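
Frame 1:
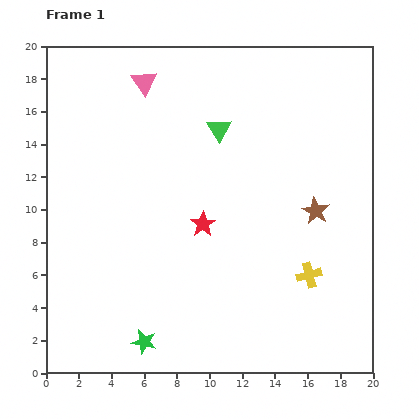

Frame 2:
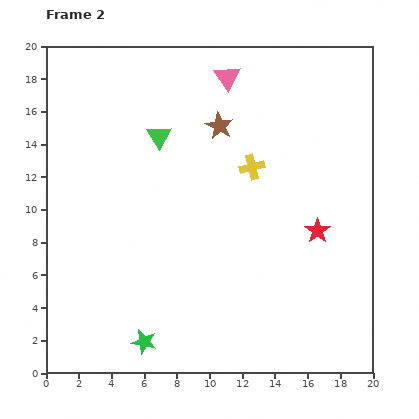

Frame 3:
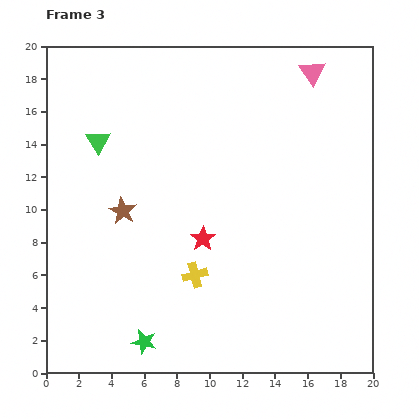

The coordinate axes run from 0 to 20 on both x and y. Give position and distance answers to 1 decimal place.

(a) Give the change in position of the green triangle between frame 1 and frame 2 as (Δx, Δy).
(-3.7, -0.4)

The green triangle was at (10.6, 14.9) in frame 1 and (6.9, 14.5) in frame 2.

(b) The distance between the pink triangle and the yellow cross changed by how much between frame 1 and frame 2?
-9.8

Distance in frame 1: 15.5. Distance in frame 2: 5.7.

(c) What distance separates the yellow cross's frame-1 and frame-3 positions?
7.0

The yellow cross moved from (16.1, 6.0) to (9.1, 6.0), a distance of √(7.0² + 0.0²) ≈ 7.0.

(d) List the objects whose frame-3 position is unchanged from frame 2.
the green star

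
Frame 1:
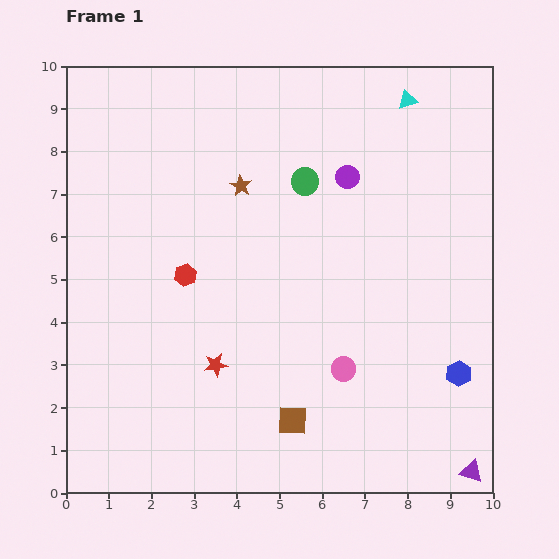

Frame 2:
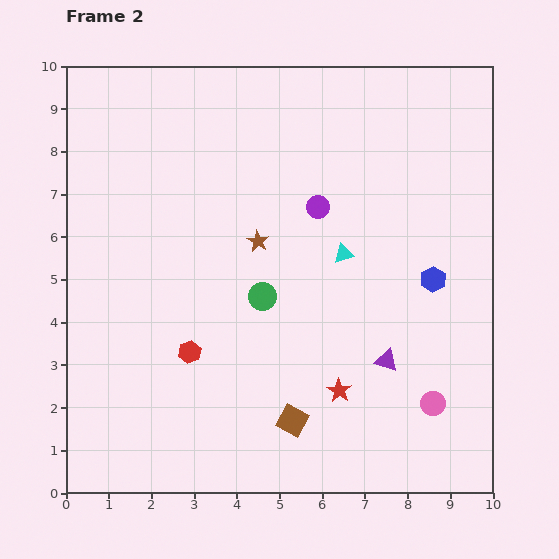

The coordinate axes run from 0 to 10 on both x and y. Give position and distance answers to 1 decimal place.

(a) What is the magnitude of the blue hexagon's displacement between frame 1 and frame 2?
2.3

The blue hexagon moved from (9.2, 2.8) to (8.6, 5.0), a distance of √(0.6² + 2.2²) ≈ 2.3.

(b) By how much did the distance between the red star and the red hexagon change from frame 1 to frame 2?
+1.4

Distance in frame 1: 2.2. Distance in frame 2: 3.6.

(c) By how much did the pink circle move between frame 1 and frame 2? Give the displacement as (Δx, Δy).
(2.1, -0.8)

The pink circle was at (6.5, 2.9) in frame 1 and (8.6, 2.1) in frame 2.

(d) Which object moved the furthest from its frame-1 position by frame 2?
the cyan triangle

(moved 3.9; next 3.3)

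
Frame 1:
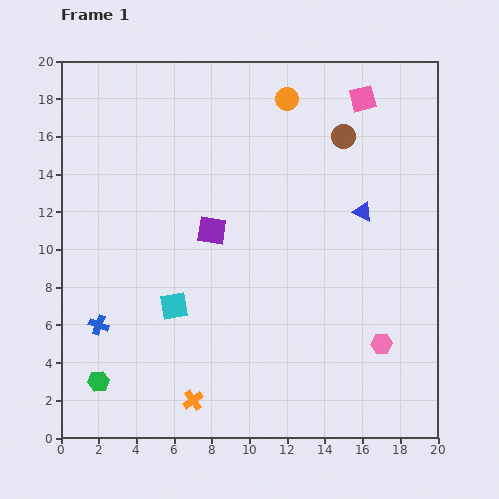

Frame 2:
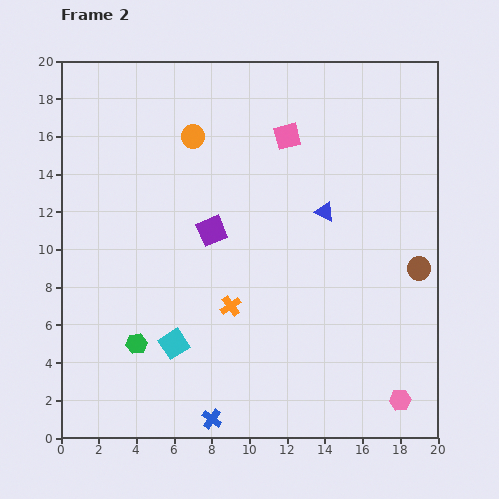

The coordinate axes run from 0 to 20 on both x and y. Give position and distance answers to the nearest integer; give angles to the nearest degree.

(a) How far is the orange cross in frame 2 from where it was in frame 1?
5

The orange cross moved from (7, 2) to (9, 7), a distance of √(2² + 5²) ≈ 5.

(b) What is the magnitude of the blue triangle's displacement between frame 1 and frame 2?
2

The blue triangle moved from (16, 12) to (14, 12), a distance of √(2² + 0²) ≈ 2.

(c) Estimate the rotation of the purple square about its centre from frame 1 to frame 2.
31° counter-clockwise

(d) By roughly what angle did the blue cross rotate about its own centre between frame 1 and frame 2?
16° clockwise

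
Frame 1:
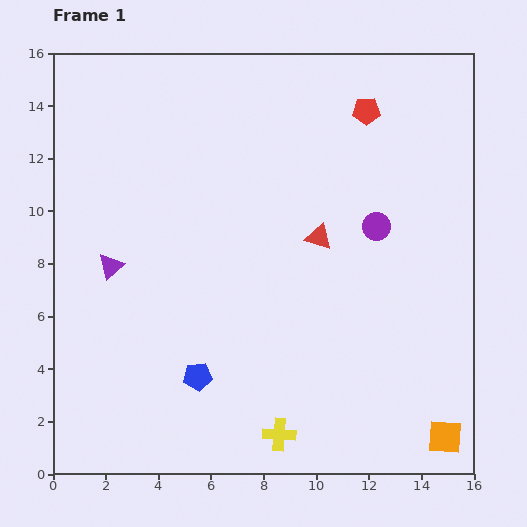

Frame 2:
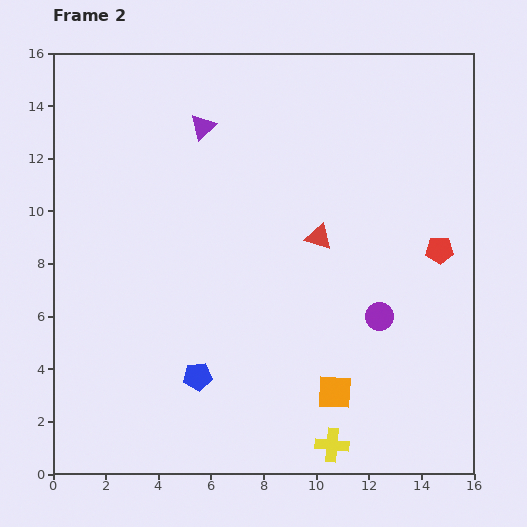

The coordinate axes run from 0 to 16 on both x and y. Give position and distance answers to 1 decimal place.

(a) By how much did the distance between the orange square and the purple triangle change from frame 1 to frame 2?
-3.0

Distance in frame 1: 14.3. Distance in frame 2: 11.3.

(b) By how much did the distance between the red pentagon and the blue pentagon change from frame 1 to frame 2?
-1.6

Distance in frame 1: 12.0. Distance in frame 2: 10.4.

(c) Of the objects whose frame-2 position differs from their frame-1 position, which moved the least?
the yellow cross

(moved 2.0)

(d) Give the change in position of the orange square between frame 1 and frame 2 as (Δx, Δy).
(-4.2, 1.7)

The orange square was at (14.9, 1.4) in frame 1 and (10.7, 3.1) in frame 2.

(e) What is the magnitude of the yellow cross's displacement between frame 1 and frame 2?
2.0

The yellow cross moved from (8.6, 1.5) to (10.6, 1.1), a distance of √(2.0² + 0.4²) ≈ 2.0.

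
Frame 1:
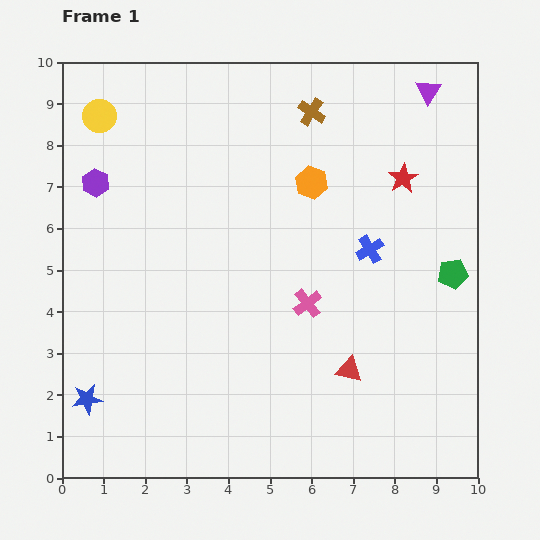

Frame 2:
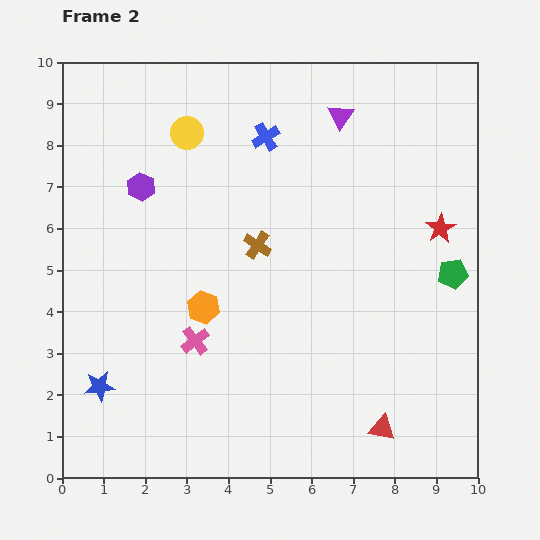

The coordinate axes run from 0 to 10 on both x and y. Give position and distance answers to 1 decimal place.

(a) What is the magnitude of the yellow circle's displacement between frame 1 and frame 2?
2.1

The yellow circle moved from (0.9, 8.7) to (3.0, 8.3), a distance of √(2.1² + 0.4²) ≈ 2.1.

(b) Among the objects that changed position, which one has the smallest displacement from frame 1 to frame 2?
the blue star

(moved 0.4)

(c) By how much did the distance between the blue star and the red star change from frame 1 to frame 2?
-0.3

Distance in frame 1: 9.3. Distance in frame 2: 9.0.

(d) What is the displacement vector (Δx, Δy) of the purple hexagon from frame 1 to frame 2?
(1.1, -0.1)

The purple hexagon was at (0.8, 7.1) in frame 1 and (1.9, 7.0) in frame 2.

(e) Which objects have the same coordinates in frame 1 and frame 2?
the green pentagon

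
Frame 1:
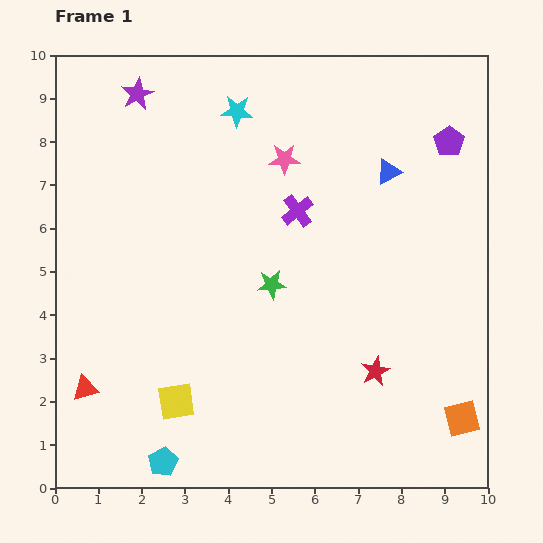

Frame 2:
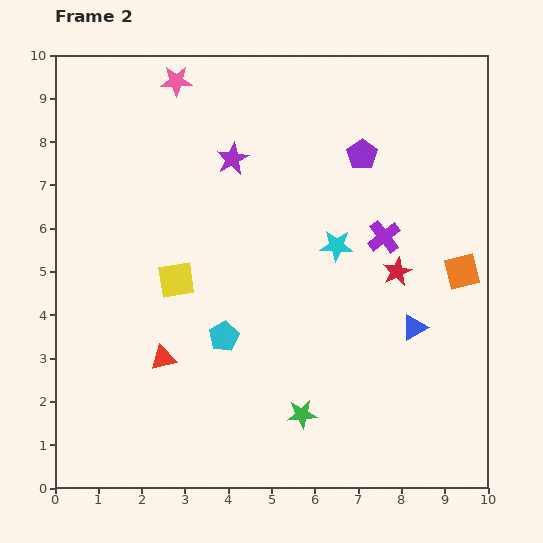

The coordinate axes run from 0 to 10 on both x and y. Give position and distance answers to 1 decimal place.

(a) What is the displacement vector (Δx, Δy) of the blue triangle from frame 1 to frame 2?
(0.6, -3.6)

The blue triangle was at (7.7, 7.3) in frame 1 and (8.3, 3.7) in frame 2.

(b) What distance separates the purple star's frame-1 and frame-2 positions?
2.7

The purple star moved from (1.9, 9.1) to (4.1, 7.6), a distance of √(2.2² + 1.5²) ≈ 2.7.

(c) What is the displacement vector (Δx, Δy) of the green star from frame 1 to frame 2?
(0.7, -3.0)

The green star was at (5.0, 4.7) in frame 1 and (5.7, 1.7) in frame 2.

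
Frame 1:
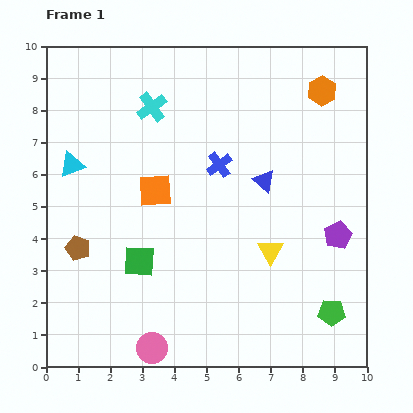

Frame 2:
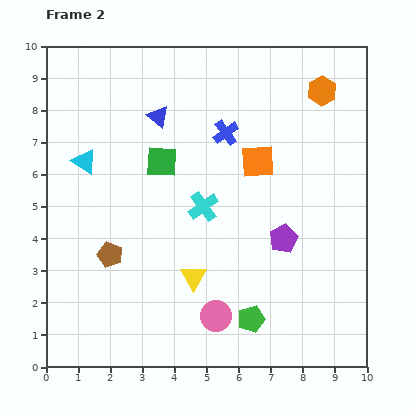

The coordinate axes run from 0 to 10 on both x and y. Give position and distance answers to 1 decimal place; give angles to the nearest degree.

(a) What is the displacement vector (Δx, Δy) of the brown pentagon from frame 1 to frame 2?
(1.0, -0.2)

The brown pentagon was at (1.0, 3.7) in frame 1 and (2.0, 3.5) in frame 2.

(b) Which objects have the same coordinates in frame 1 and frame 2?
the orange hexagon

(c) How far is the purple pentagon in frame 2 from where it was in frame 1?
1.7

The purple pentagon moved from (9.1, 4.1) to (7.4, 4.0), a distance of √(1.7² + 0.1²) ≈ 1.7.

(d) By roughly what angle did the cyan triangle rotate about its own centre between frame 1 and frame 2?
54° clockwise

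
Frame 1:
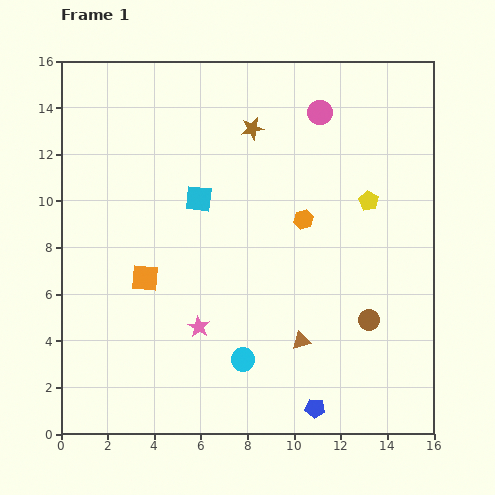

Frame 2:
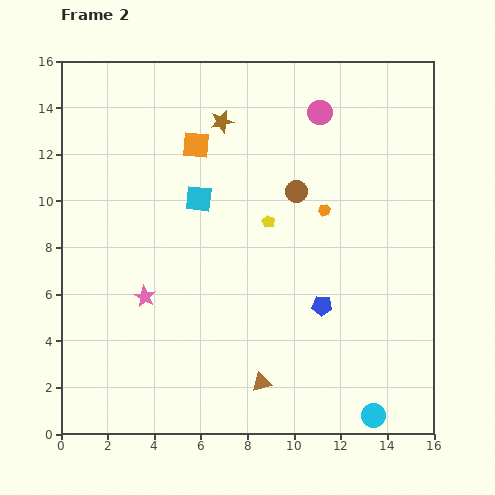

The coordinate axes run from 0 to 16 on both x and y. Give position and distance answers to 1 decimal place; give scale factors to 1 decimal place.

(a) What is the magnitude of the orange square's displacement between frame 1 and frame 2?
6.1

The orange square moved from (3.6, 6.7) to (5.8, 12.4), a distance of √(2.2² + 5.7²) ≈ 6.1.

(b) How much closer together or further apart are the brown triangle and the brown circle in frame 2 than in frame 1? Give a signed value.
+5.3

Distance in frame 1: 3.0. Distance in frame 2: 8.3.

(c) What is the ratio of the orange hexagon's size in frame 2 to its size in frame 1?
0.6×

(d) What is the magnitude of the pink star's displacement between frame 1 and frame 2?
2.6

The pink star moved from (5.9, 4.6) to (3.6, 5.9), a distance of √(2.3² + 1.3²) ≈ 2.6.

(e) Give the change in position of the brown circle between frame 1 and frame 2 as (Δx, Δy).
(-3.1, 5.5)

The brown circle was at (13.2, 4.9) in frame 1 and (10.1, 10.4) in frame 2.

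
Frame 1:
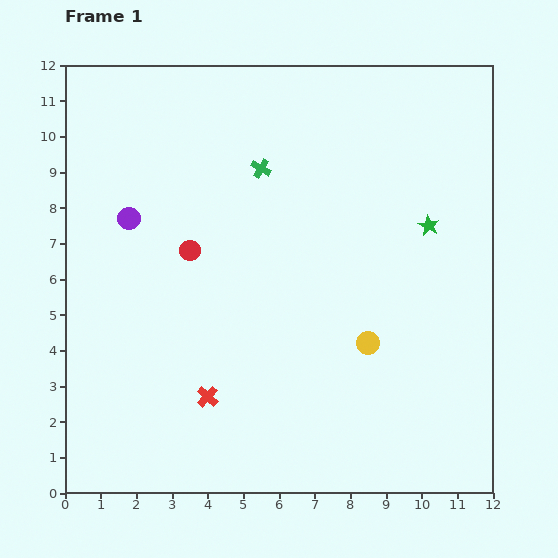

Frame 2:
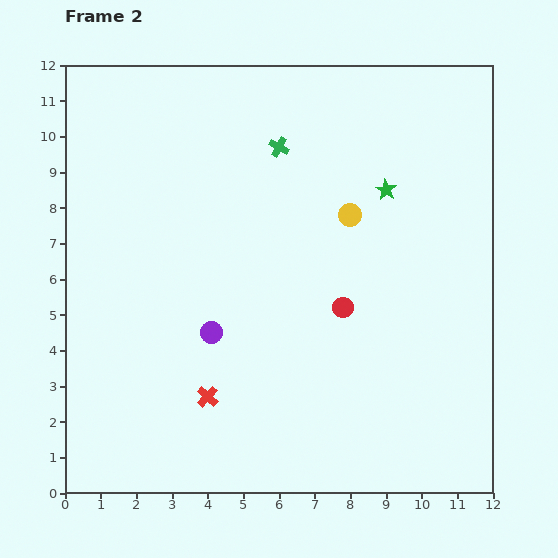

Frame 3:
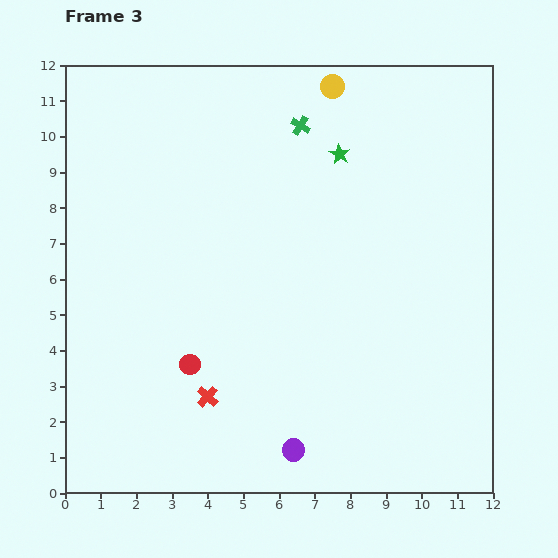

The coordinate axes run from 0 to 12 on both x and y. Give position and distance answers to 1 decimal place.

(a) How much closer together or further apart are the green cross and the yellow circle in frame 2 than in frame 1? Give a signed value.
-2.9

Distance in frame 1: 5.7. Distance in frame 2: 2.8.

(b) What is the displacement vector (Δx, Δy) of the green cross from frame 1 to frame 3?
(1.1, 1.2)

The green cross was at (5.5, 9.1) in frame 1 and (6.6, 10.3) in frame 3.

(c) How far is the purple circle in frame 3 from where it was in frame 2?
4.0

The purple circle moved from (4.1, 4.5) to (6.4, 1.2), a distance of √(2.3² + 3.3²) ≈ 4.0.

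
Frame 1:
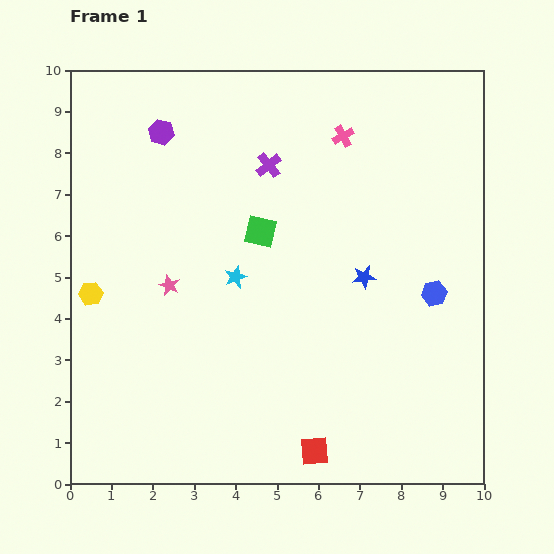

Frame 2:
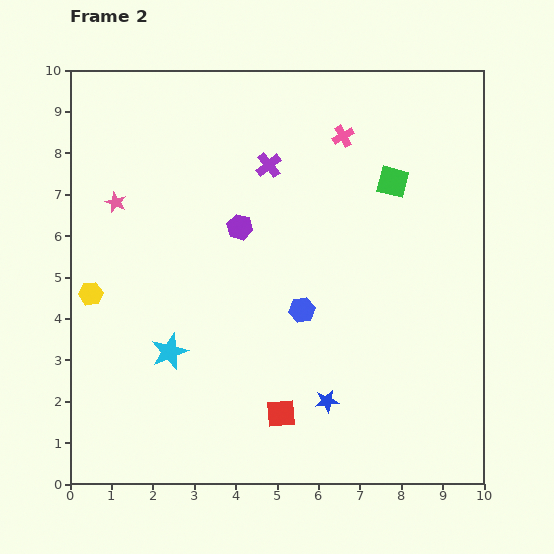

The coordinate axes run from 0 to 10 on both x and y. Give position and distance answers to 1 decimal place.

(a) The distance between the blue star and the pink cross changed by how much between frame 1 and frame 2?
+3.0

Distance in frame 1: 3.4. Distance in frame 2: 6.4.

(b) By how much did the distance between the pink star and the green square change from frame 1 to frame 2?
+4.1

Distance in frame 1: 2.6. Distance in frame 2: 6.7.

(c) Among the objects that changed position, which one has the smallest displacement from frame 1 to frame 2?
the red square

(moved 1.2)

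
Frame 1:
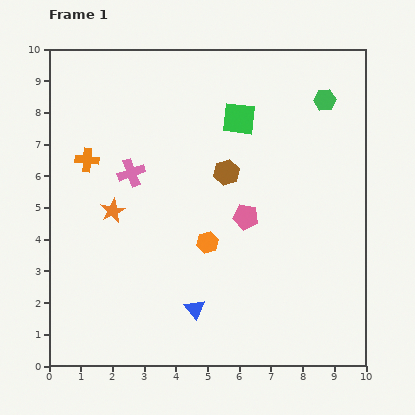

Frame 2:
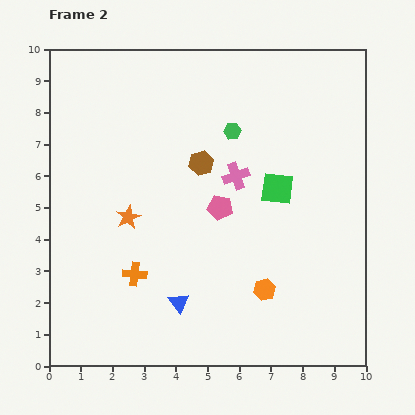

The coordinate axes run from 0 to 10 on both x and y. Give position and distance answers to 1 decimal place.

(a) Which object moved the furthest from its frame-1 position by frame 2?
the orange cross

(moved 3.9; next 3.3)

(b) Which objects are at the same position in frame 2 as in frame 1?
none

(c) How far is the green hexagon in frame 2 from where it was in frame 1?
3.1

The green hexagon moved from (8.7, 8.4) to (5.8, 7.4), a distance of √(2.9² + 1.0²) ≈ 3.1.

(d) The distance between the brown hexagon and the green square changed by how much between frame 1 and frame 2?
+0.8

Distance in frame 1: 1.7. Distance in frame 2: 2.5.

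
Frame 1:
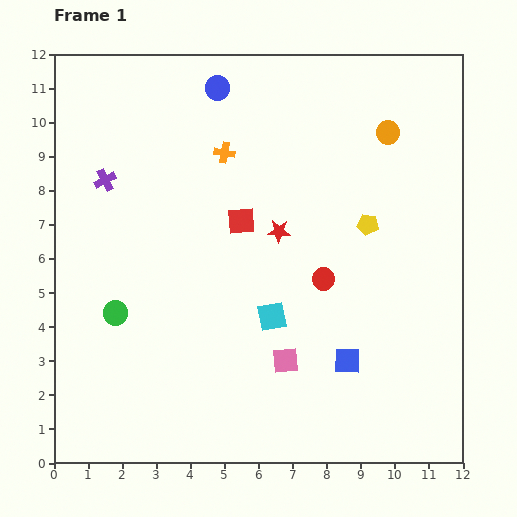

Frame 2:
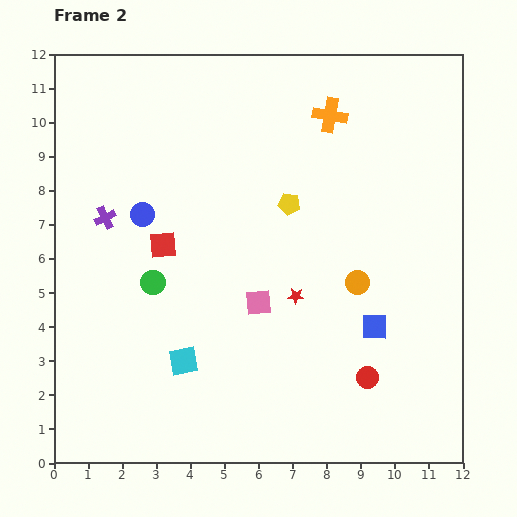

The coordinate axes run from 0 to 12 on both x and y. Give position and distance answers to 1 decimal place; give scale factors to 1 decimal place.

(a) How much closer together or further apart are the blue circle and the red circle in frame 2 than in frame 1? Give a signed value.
+1.8

Distance in frame 1: 6.4. Distance in frame 2: 8.2.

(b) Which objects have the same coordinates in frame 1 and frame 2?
none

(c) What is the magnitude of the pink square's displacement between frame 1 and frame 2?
1.9

The pink square moved from (6.8, 3.0) to (6.0, 4.7), a distance of √(0.8² + 1.7²) ≈ 1.9.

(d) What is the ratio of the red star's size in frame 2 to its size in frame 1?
0.7×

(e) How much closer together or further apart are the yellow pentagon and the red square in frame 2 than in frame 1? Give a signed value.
+0.2

Distance in frame 1: 3.7. Distance in frame 2: 3.9.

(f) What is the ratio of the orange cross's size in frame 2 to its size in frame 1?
1.7×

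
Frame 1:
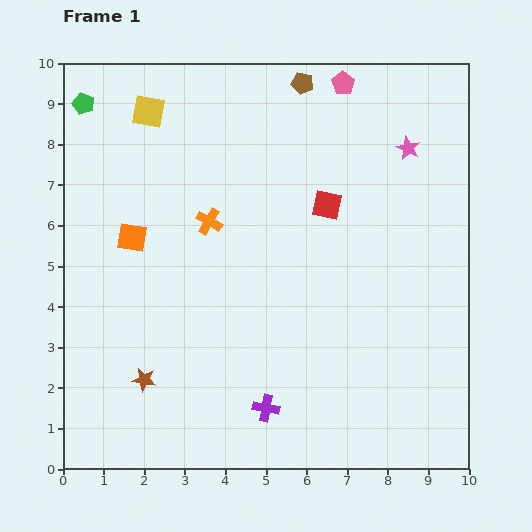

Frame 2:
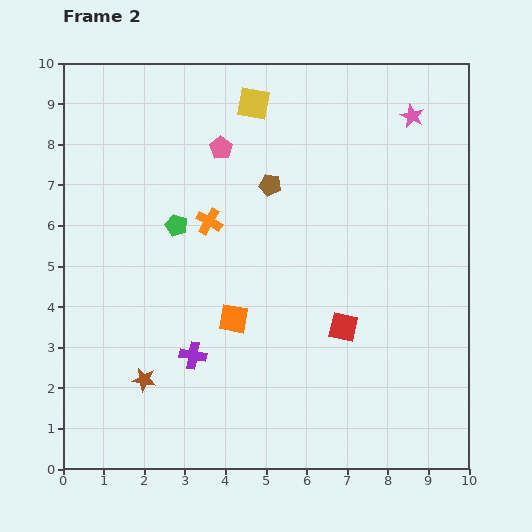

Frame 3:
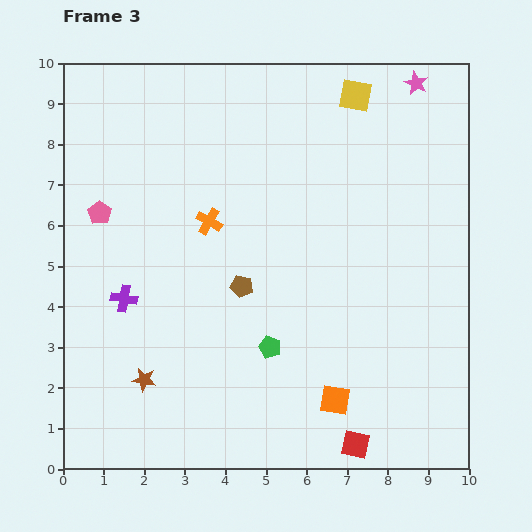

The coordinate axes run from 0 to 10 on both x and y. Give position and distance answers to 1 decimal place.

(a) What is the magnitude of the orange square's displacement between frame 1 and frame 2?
3.2

The orange square moved from (1.7, 5.7) to (4.2, 3.7), a distance of √(2.5² + 2.0²) ≈ 3.2.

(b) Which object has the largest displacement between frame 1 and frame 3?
the green pentagon

(moved 7.6; next 6.8)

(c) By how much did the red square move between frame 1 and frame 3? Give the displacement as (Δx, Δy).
(0.7, -5.9)

The red square was at (6.5, 6.5) in frame 1 and (7.2, 0.6) in frame 3.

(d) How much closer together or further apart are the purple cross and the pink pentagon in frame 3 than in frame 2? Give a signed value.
-2.9

Distance in frame 2: 5.1. Distance in frame 3: 2.2.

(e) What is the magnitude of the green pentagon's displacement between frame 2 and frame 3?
3.8

The green pentagon moved from (2.8, 6.0) to (5.1, 3.0), a distance of √(2.3² + 3.0²) ≈ 3.8.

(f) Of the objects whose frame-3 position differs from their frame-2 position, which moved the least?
the pink star

(moved 0.8)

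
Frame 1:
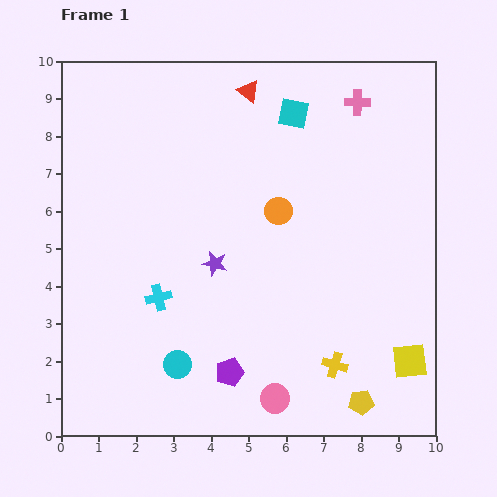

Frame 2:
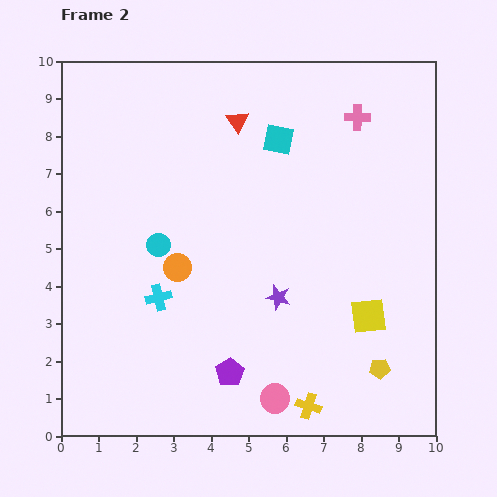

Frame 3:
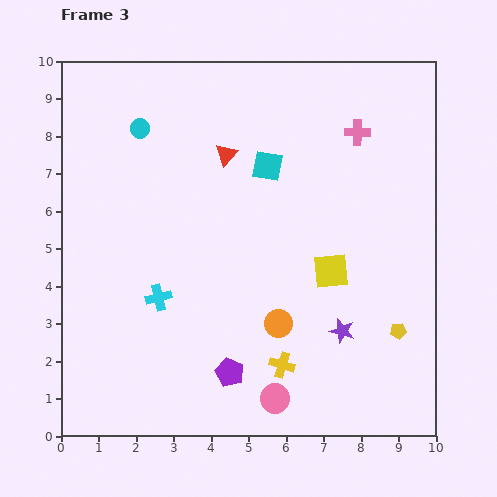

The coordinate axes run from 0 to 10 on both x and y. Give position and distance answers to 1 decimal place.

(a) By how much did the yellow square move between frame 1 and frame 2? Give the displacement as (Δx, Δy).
(-1.1, 1.2)

The yellow square was at (9.3, 2.0) in frame 1 and (8.2, 3.2) in frame 2.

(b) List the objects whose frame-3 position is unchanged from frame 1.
the purple pentagon, the cyan cross, the pink circle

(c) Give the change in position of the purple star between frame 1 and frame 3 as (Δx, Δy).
(3.4, -1.8)

The purple star was at (4.1, 4.6) in frame 1 and (7.5, 2.8) in frame 3.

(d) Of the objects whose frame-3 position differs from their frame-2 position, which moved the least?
the pink cross

(moved 0.4)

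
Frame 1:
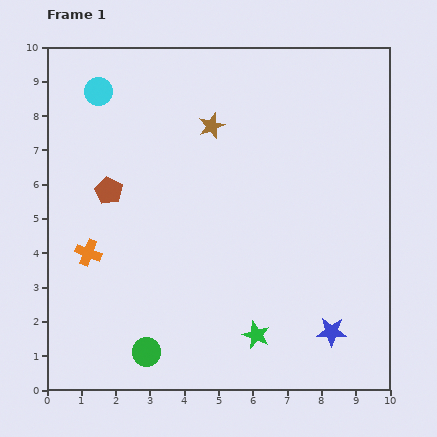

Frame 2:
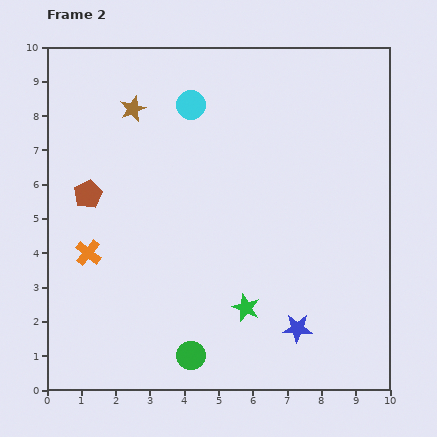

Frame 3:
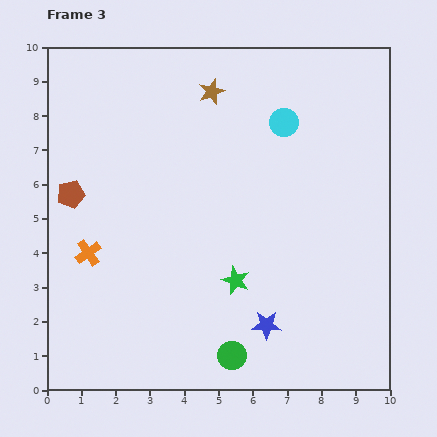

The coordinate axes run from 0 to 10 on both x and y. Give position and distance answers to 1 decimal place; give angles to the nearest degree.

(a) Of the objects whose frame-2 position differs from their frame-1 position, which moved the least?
the brown pentagon

(moved 0.6)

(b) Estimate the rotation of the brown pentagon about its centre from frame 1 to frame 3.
30° clockwise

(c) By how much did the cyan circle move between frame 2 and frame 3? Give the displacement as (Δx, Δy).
(2.7, -0.5)

The cyan circle was at (4.2, 8.3) in frame 2 and (6.9, 7.8) in frame 3.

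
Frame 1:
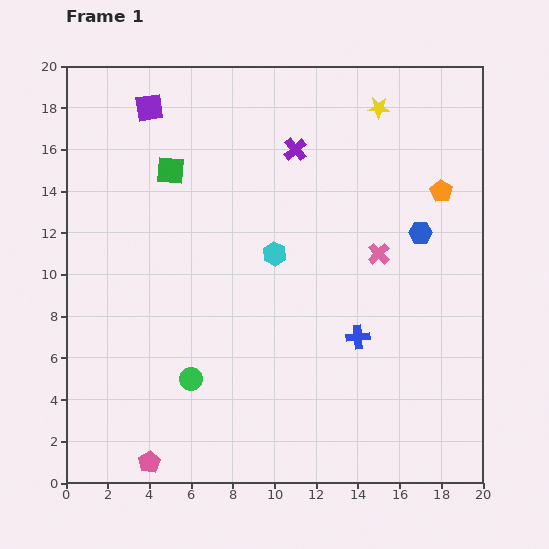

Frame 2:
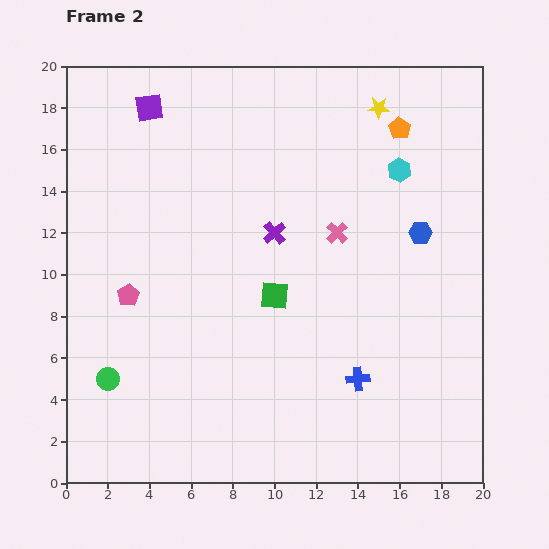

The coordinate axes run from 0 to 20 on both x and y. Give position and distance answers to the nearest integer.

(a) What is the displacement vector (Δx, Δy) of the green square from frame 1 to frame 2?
(5, -6)

The green square was at (5, 15) in frame 1 and (10, 9) in frame 2.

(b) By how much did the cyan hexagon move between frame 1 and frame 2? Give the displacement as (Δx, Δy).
(6, 4)

The cyan hexagon was at (10, 11) in frame 1 and (16, 15) in frame 2.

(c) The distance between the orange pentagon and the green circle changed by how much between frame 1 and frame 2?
+3

Distance in frame 1: 15. Distance in frame 2: 18.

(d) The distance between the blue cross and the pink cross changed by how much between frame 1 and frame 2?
+3

Distance in frame 1: 4. Distance in frame 2: 7.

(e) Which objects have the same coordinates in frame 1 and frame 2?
the purple square, the blue hexagon, the yellow star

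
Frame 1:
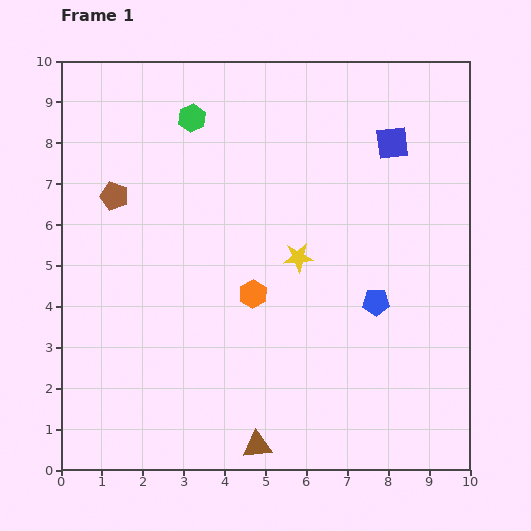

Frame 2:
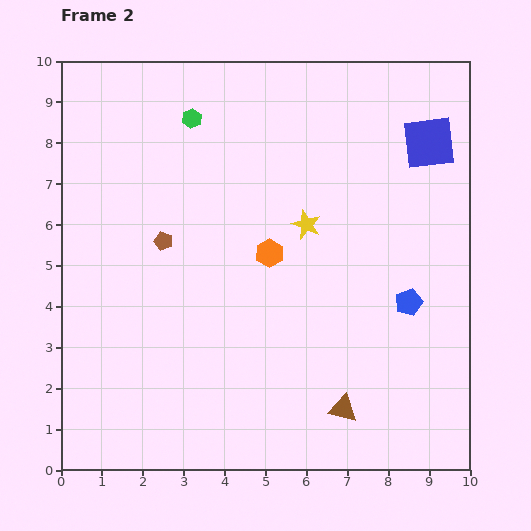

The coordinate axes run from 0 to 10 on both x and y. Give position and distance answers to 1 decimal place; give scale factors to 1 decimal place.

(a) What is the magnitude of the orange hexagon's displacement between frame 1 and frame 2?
1.1

The orange hexagon moved from (4.7, 4.3) to (5.1, 5.3), a distance of √(0.4² + 1.0²) ≈ 1.1.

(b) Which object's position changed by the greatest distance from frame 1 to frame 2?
the brown triangle

(moved 2.3; next 1.6)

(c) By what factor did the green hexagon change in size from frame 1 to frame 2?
0.7×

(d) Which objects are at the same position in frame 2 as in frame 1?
the green hexagon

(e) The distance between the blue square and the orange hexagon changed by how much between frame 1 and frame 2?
-0.3

Distance in frame 1: 5.0. Distance in frame 2: 4.7.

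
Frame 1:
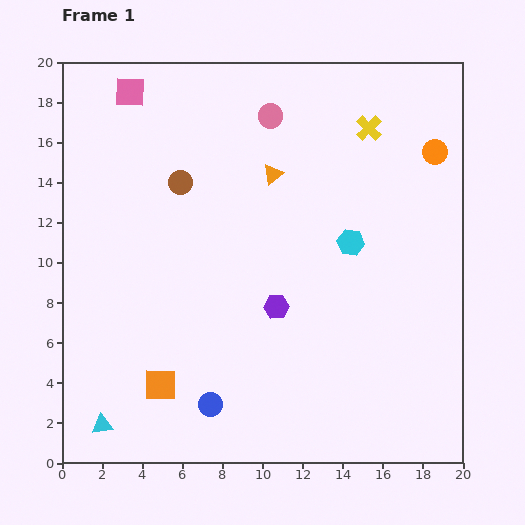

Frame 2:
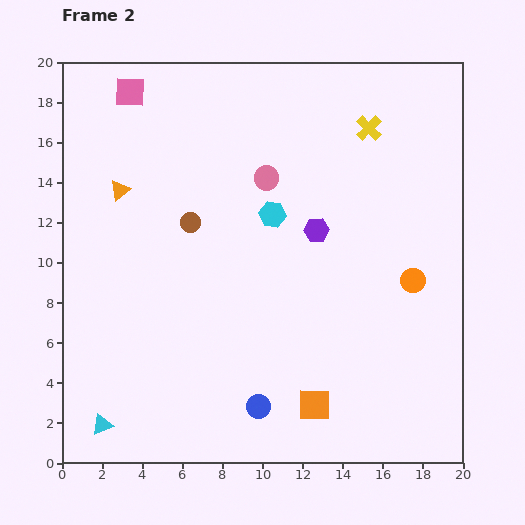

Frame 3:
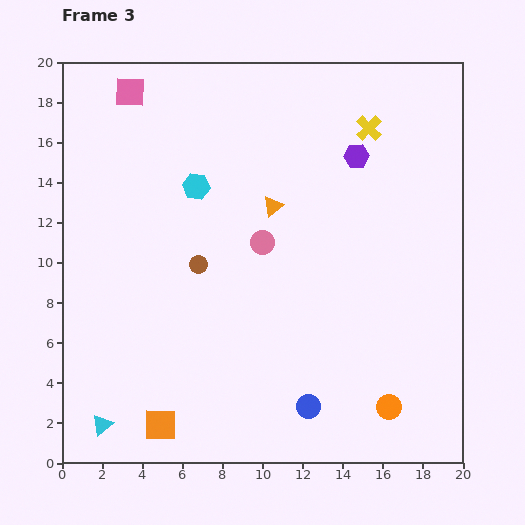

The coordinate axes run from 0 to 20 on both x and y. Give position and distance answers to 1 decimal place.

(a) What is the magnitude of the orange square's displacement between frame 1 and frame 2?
7.8

The orange square moved from (4.9, 3.9) to (12.6, 2.9), a distance of √(7.7² + 1.0²) ≈ 7.8.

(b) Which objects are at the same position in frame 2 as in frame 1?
the yellow cross, the pink square, the cyan triangle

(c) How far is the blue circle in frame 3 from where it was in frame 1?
4.9

The blue circle moved from (7.4, 2.9) to (12.3, 2.8), a distance of √(4.9² + 0.1²) ≈ 4.9.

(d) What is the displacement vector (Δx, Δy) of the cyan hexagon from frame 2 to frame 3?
(-3.8, 1.4)

The cyan hexagon was at (10.5, 12.4) in frame 2 and (6.7, 13.8) in frame 3.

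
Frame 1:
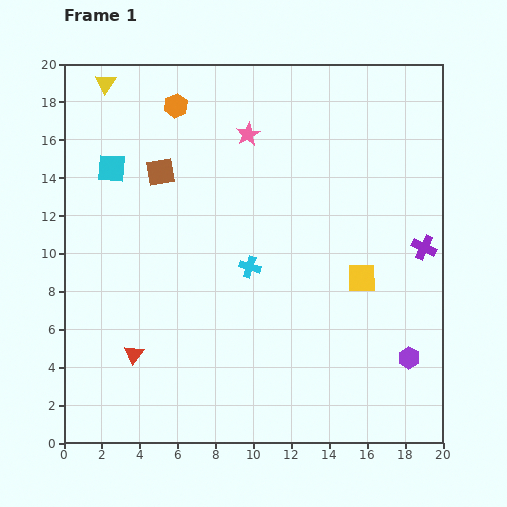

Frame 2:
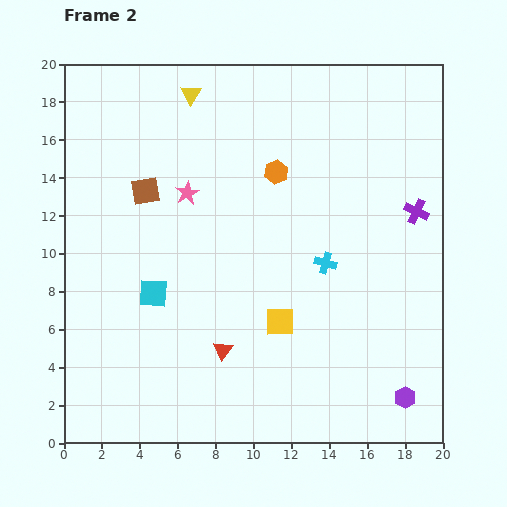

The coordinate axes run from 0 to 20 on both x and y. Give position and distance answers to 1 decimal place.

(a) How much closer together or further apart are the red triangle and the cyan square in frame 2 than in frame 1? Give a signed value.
-5.1

Distance in frame 1: 9.9. Distance in frame 2: 4.8.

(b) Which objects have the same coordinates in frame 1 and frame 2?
none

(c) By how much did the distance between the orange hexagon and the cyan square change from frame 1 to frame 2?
+4.4

Distance in frame 1: 4.7. Distance in frame 2: 9.1.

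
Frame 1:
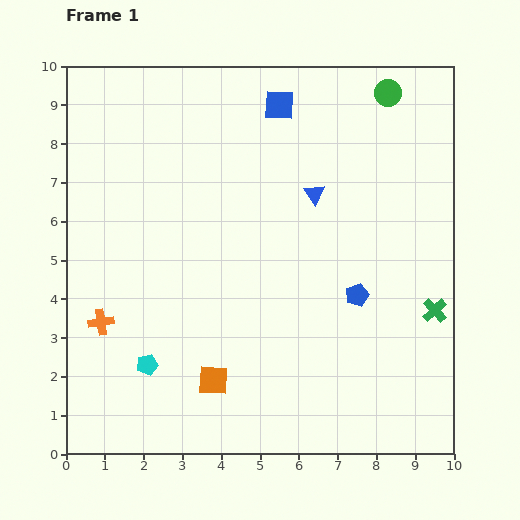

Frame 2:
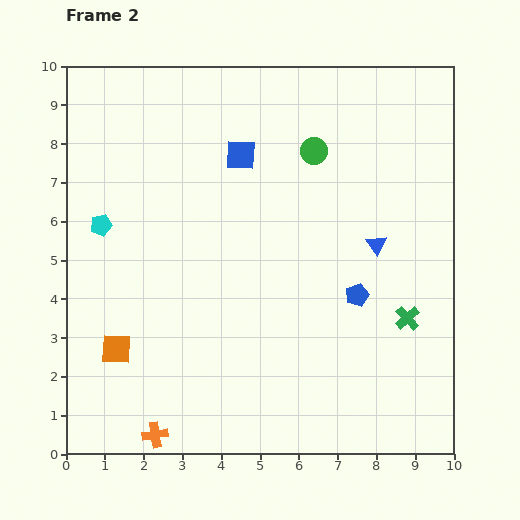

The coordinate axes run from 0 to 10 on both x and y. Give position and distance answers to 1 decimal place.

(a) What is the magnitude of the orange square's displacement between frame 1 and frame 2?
2.6

The orange square moved from (3.8, 1.9) to (1.3, 2.7), a distance of √(2.5² + 0.8²) ≈ 2.6.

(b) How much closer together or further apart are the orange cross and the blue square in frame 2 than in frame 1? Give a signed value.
+0.3

Distance in frame 1: 7.2. Distance in frame 2: 7.5.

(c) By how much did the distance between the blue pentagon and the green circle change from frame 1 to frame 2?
-1.4

Distance in frame 1: 5.3. Distance in frame 2: 3.9.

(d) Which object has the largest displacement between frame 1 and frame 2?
the cyan pentagon

(moved 3.8; next 3.2)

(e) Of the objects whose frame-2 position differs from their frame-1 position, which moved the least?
the green cross

(moved 0.7)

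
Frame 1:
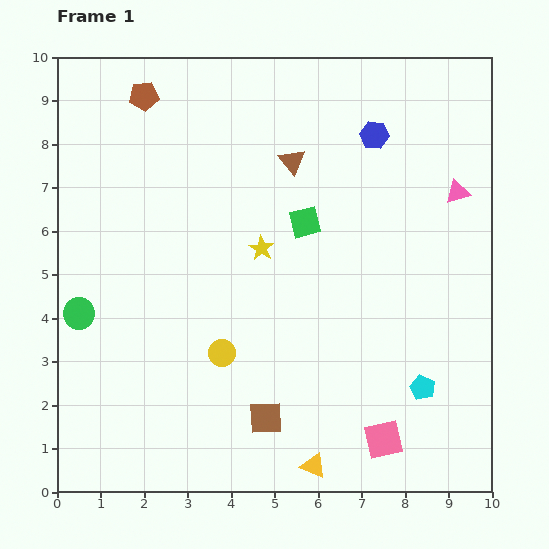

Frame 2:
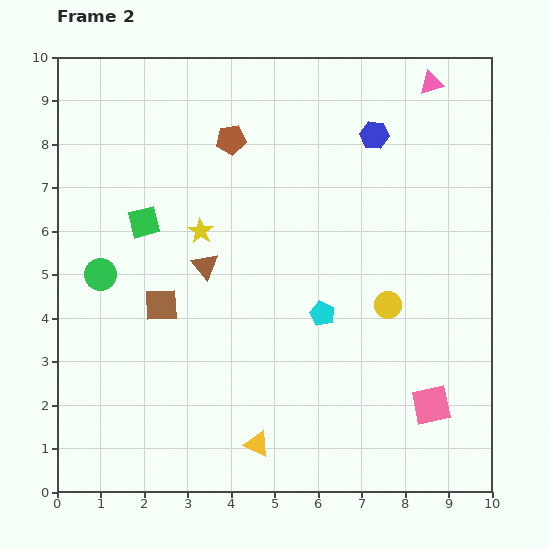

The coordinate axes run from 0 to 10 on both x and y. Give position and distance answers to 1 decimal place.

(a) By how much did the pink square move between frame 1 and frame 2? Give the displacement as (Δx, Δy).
(1.1, 0.8)

The pink square was at (7.5, 1.2) in frame 1 and (8.6, 2.0) in frame 2.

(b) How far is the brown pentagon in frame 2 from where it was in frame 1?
2.2

The brown pentagon moved from (2.0, 9.1) to (4.0, 8.1), a distance of √(2.0² + 1.0²) ≈ 2.2.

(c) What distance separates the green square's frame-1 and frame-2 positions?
3.7

The green square moved from (5.7, 6.2) to (2.0, 6.2), a distance of √(3.7² + 0.0²) ≈ 3.7.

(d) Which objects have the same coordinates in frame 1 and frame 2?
the blue hexagon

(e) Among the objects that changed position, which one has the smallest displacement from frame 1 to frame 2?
the green circle

(moved 1.0)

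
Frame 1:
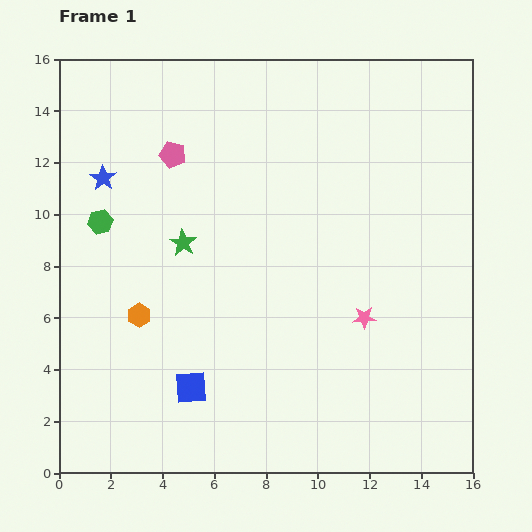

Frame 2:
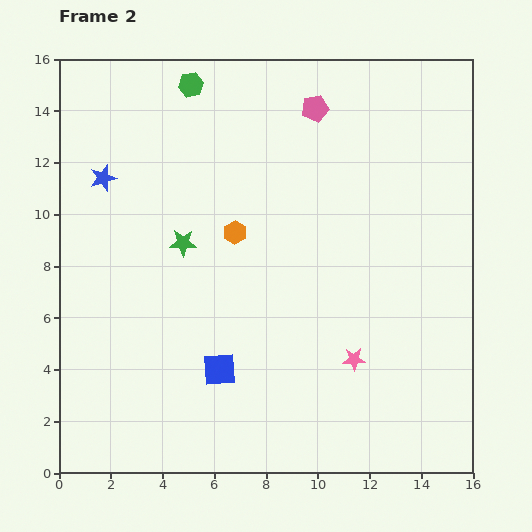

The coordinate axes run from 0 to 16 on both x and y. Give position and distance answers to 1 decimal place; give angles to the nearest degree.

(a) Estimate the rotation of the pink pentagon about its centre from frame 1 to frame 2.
28° counter-clockwise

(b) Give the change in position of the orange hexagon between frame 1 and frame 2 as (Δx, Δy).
(3.7, 3.2)

The orange hexagon was at (3.1, 6.1) in frame 1 and (6.8, 9.3) in frame 2.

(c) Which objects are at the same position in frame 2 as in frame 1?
the green star, the blue star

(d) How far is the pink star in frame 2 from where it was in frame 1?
1.6

The pink star moved from (11.8, 6.0) to (11.4, 4.4), a distance of √(0.4² + 1.6²) ≈ 1.6.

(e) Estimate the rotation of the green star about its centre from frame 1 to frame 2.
31° counter-clockwise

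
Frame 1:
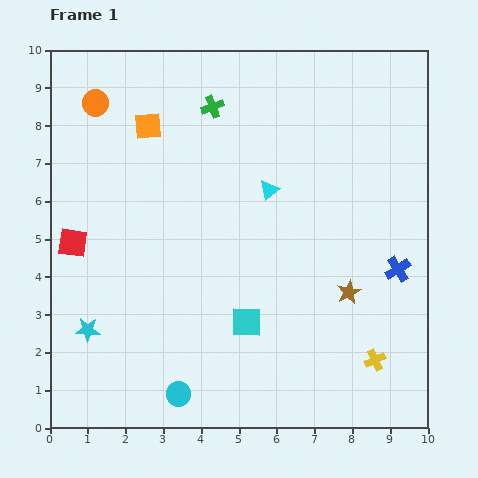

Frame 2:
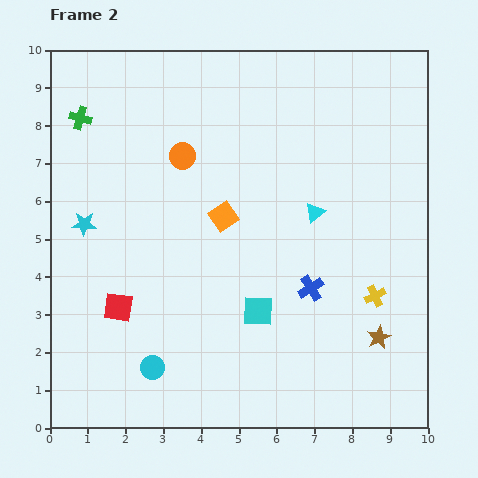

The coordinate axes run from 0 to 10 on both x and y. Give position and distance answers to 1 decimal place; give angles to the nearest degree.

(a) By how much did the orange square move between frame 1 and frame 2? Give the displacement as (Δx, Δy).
(2.0, -2.4)

The orange square was at (2.6, 8.0) in frame 1 and (4.6, 5.6) in frame 2.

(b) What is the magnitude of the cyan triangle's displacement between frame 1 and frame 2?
1.3

The cyan triangle moved from (5.8, 6.3) to (7.0, 5.7), a distance of √(1.2² + 0.6²) ≈ 1.3.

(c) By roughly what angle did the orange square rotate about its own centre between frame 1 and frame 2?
29° counter-clockwise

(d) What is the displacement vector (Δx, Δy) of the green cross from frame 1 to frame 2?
(-3.5, -0.3)

The green cross was at (4.3, 8.5) in frame 1 and (0.8, 8.2) in frame 2.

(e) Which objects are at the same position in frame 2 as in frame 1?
none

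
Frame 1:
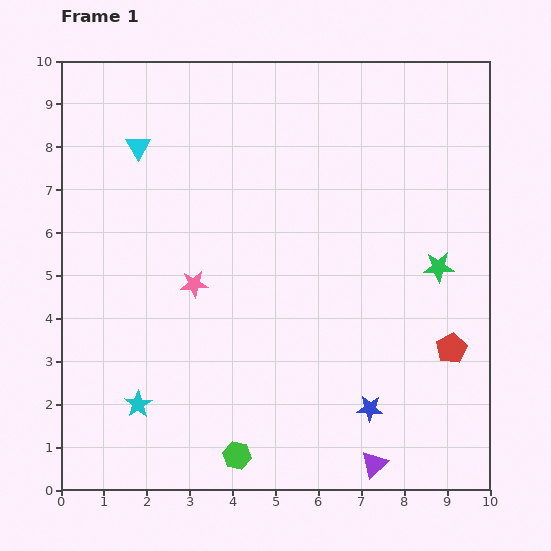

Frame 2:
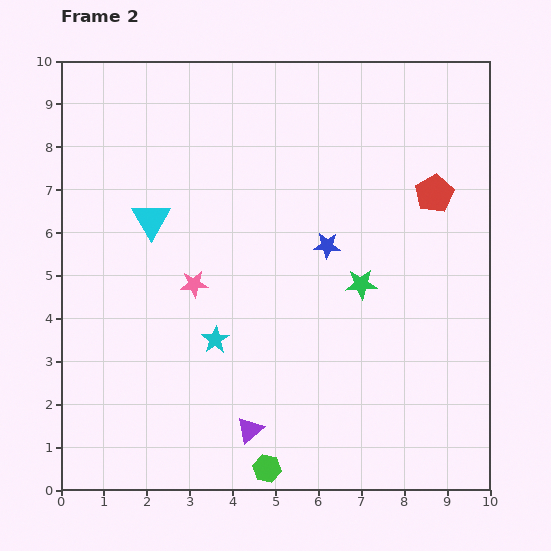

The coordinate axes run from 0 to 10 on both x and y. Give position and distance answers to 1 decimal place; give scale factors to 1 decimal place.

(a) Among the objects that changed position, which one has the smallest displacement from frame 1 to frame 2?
the green hexagon

(moved 0.8)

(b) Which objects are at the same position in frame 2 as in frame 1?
the pink star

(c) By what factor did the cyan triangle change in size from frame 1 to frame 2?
1.6×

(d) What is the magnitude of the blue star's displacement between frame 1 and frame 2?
3.9

The blue star moved from (7.2, 1.9) to (6.2, 5.7), a distance of √(1.0² + 3.8²) ≈ 3.9.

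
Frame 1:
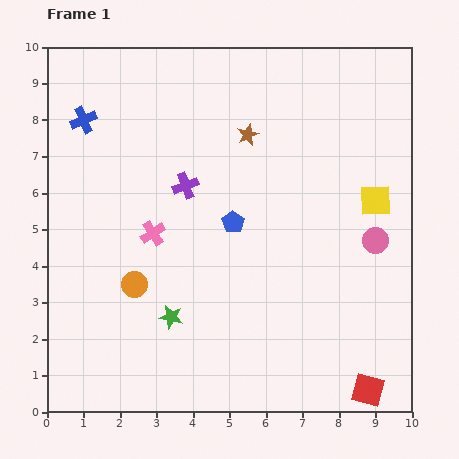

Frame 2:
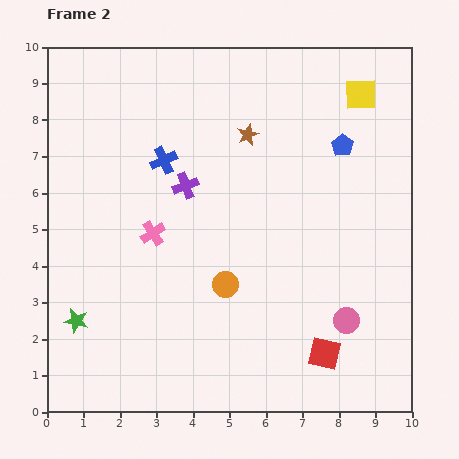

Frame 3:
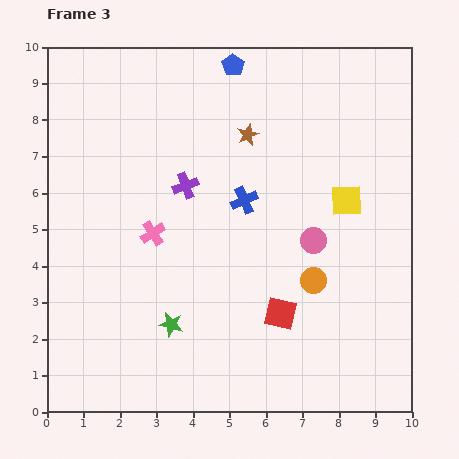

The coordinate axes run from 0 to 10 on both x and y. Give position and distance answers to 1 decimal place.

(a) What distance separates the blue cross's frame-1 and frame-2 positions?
2.5

The blue cross moved from (1.0, 8.0) to (3.2, 6.9), a distance of √(2.2² + 1.1²) ≈ 2.5.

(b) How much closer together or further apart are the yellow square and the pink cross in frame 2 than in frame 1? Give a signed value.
+0.7

Distance in frame 1: 6.2. Distance in frame 2: 6.9.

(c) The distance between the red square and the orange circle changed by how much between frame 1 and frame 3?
-5.7

Distance in frame 1: 7.0. Distance in frame 3: 1.3.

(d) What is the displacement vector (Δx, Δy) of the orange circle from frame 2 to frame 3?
(2.4, 0.1)

The orange circle was at (4.9, 3.5) in frame 2 and (7.3, 3.6) in frame 3.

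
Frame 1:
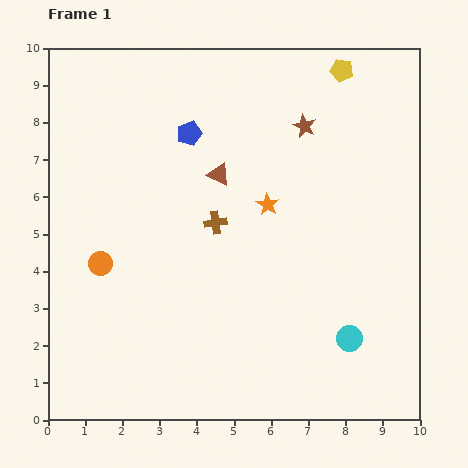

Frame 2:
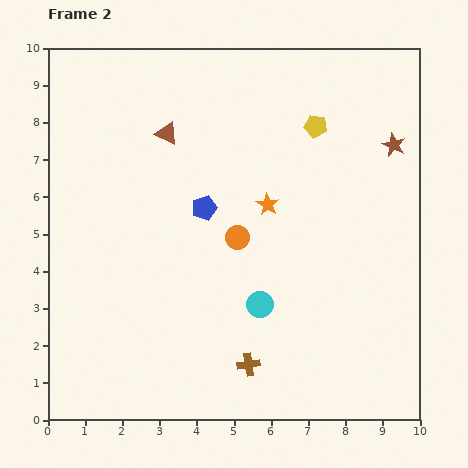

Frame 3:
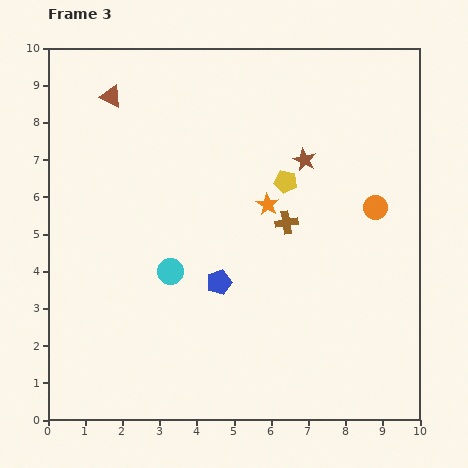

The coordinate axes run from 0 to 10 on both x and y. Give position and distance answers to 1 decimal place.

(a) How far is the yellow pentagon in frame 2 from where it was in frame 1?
1.7

The yellow pentagon moved from (7.9, 9.4) to (7.2, 7.9), a distance of √(0.7² + 1.5²) ≈ 1.7.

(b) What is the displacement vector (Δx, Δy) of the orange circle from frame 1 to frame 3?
(7.4, 1.5)

The orange circle was at (1.4, 4.2) in frame 1 and (8.8, 5.7) in frame 3.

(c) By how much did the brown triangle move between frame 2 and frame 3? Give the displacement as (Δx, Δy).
(-1.5, 1.0)

The brown triangle was at (3.2, 7.7) in frame 2 and (1.7, 8.7) in frame 3.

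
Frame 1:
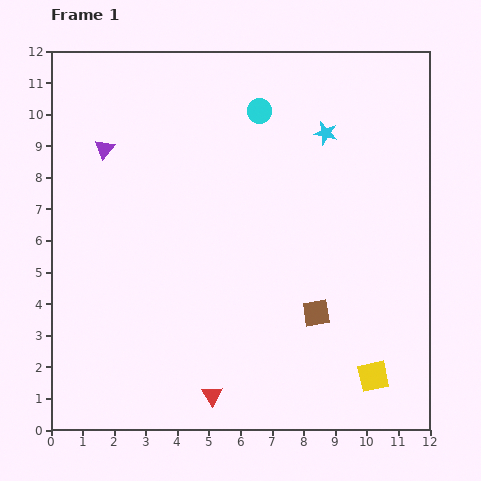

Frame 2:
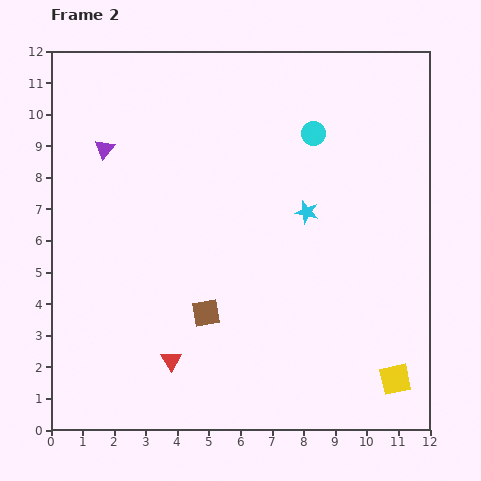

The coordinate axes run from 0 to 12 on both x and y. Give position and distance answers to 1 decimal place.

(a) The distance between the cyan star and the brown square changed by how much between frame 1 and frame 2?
-1.2

Distance in frame 1: 5.7. Distance in frame 2: 4.5.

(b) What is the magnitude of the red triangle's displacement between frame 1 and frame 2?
1.7

The red triangle moved from (5.1, 1.1) to (3.8, 2.2), a distance of √(1.3² + 1.1²) ≈ 1.7.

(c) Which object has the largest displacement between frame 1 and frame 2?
the brown square

(moved 3.5; next 2.6)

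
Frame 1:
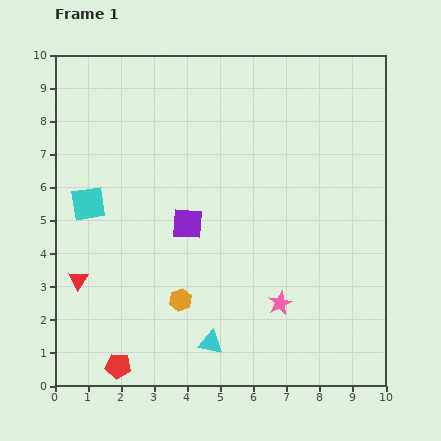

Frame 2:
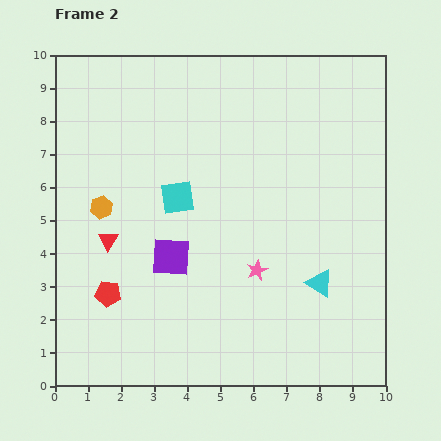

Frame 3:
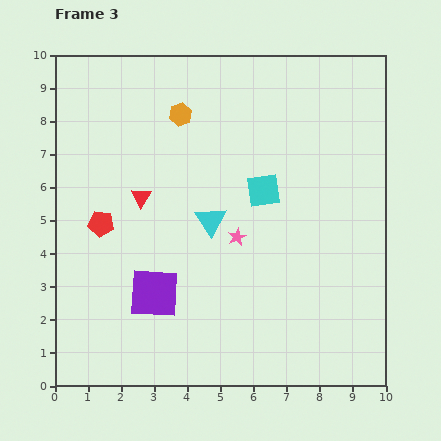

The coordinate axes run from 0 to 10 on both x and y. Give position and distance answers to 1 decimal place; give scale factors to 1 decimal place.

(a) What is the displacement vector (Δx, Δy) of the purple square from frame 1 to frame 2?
(-0.5, -1.0)

The purple square was at (4.0, 4.9) in frame 1 and (3.5, 3.9) in frame 2.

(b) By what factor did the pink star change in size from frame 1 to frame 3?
0.8×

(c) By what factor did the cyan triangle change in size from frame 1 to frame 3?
1.3×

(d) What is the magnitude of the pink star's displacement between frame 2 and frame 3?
1.2

The pink star moved from (6.1, 3.5) to (5.5, 4.5), a distance of √(0.6² + 1.0²) ≈ 1.2.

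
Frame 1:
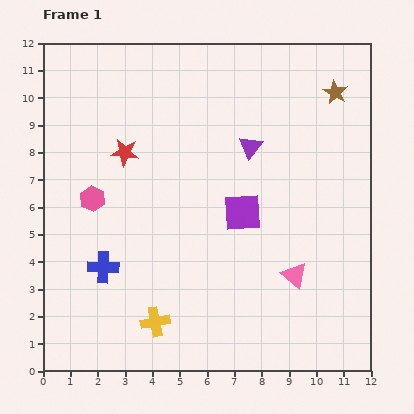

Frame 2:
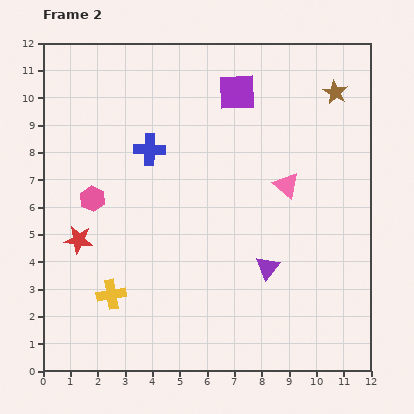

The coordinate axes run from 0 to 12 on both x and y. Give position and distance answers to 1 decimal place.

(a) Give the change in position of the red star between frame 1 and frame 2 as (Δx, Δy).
(-1.7, -3.2)

The red star was at (3.0, 8.0) in frame 1 and (1.3, 4.8) in frame 2.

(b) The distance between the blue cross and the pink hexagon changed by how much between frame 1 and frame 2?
+0.3

Distance in frame 1: 2.5. Distance in frame 2: 2.8.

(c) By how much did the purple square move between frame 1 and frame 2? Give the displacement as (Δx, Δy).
(-0.2, 4.4)

The purple square was at (7.3, 5.8) in frame 1 and (7.1, 10.2) in frame 2.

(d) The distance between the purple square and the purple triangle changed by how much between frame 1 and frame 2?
+4.1

Distance in frame 1: 2.4. Distance in frame 2: 6.5.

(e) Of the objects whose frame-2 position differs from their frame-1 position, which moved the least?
the yellow cross

(moved 1.9)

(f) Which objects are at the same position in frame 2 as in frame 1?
the brown star, the pink hexagon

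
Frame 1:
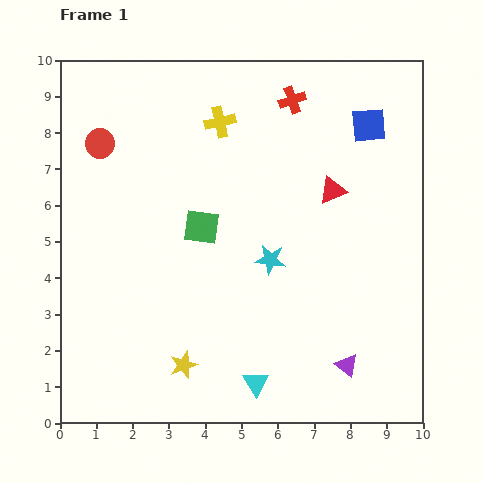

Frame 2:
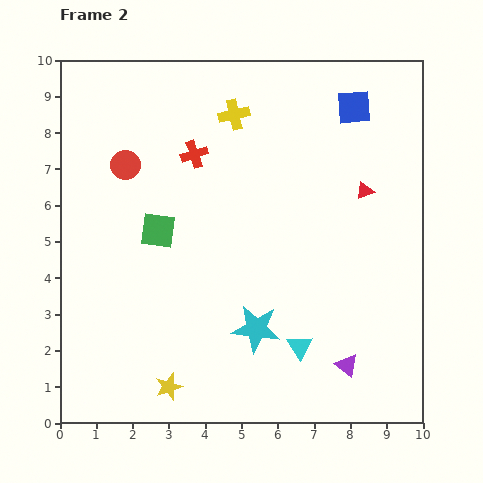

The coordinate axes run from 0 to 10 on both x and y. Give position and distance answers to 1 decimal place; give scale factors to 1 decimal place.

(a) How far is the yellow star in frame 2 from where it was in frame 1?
0.7

The yellow star moved from (3.4, 1.6) to (3.0, 1.0), a distance of √(0.4² + 0.6²) ≈ 0.7.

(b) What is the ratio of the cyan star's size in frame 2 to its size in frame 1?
1.6×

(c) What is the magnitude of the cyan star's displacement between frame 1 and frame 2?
1.9

The cyan star moved from (5.8, 4.5) to (5.4, 2.6), a distance of √(0.4² + 1.9²) ≈ 1.9.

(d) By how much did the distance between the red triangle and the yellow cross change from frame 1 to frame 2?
+0.6

Distance in frame 1: 3.6. Distance in frame 2: 4.2.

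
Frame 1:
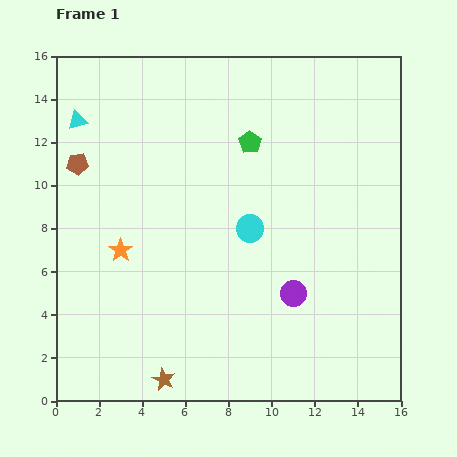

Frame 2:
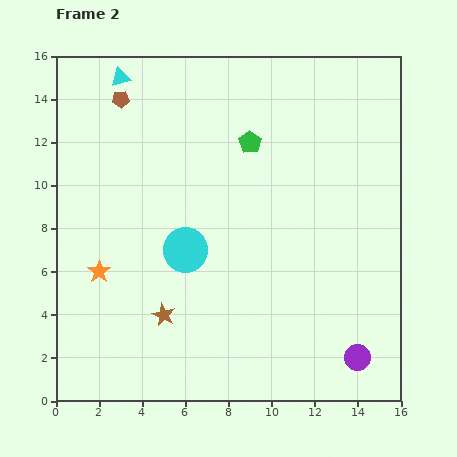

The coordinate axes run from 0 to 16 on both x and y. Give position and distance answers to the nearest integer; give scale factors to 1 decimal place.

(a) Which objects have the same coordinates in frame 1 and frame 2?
the green pentagon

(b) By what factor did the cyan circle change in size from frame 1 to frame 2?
1.7×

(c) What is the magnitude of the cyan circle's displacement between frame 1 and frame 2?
3

The cyan circle moved from (9, 8) to (6, 7), a distance of √(3² + 1²) ≈ 3.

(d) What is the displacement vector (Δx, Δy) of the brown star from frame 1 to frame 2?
(0, 3)

The brown star was at (5, 1) in frame 1 and (5, 4) in frame 2.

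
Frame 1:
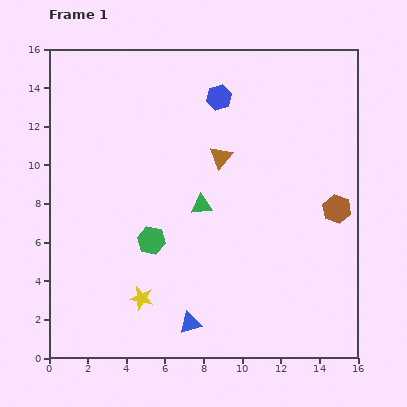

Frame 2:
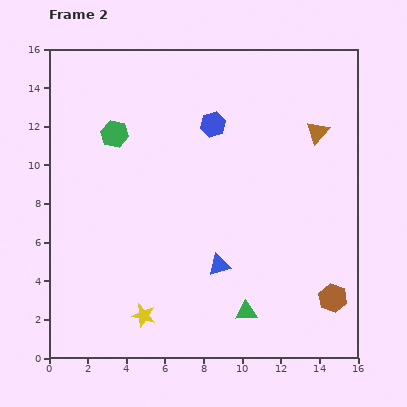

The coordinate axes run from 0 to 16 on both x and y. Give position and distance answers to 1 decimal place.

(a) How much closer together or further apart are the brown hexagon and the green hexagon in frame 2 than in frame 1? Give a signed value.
+4.4

Distance in frame 1: 9.7. Distance in frame 2: 14.1.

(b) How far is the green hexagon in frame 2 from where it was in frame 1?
5.8

The green hexagon moved from (5.3, 6.1) to (3.4, 11.6), a distance of √(1.9² + 5.5²) ≈ 5.8.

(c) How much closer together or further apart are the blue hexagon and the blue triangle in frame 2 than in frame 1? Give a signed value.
-4.5

Distance in frame 1: 11.8. Distance in frame 2: 7.3.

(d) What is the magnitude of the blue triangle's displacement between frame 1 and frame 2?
3.4

The blue triangle moved from (7.3, 1.8) to (8.8, 4.8), a distance of √(1.5² + 3.0²) ≈ 3.4.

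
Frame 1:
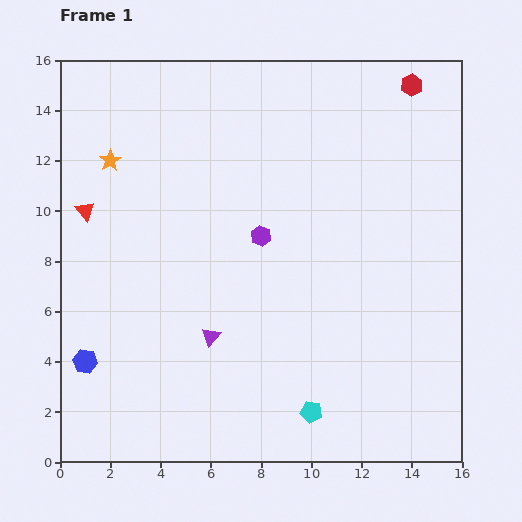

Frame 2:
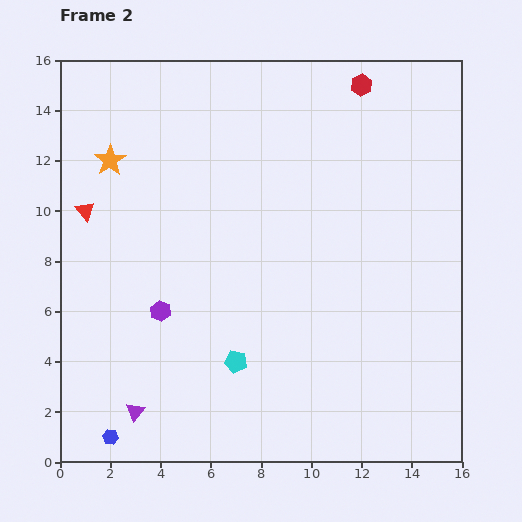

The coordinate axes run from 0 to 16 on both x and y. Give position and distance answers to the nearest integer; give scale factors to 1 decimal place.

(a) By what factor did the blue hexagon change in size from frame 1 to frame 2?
0.6×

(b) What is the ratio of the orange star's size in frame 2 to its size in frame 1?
1.4×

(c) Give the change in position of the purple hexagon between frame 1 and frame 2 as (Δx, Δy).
(-4, -3)

The purple hexagon was at (8, 9) in frame 1 and (4, 6) in frame 2.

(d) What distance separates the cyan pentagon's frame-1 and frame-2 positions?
4

The cyan pentagon moved from (10, 2) to (7, 4), a distance of √(3² + 2²) ≈ 4.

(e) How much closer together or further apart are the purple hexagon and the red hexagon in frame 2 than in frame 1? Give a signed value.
+4

Distance in frame 1: 8. Distance in frame 2: 12.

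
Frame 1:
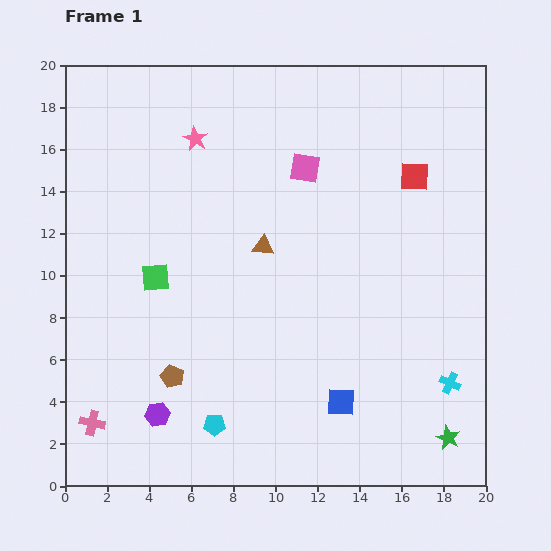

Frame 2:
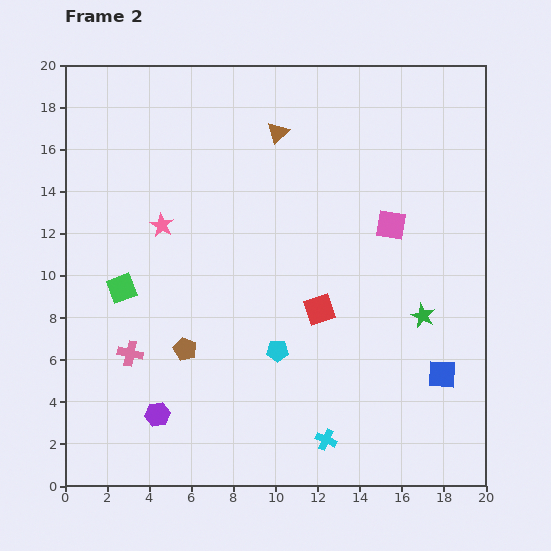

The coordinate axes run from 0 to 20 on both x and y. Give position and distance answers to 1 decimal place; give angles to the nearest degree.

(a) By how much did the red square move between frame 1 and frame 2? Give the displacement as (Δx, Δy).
(-4.5, -6.3)

The red square was at (16.6, 14.7) in frame 1 and (12.1, 8.4) in frame 2.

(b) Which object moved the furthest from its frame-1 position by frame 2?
the red square

(moved 7.7; next 6.5)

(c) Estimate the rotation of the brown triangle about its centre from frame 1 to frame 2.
51° counter-clockwise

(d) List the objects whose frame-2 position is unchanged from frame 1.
the purple hexagon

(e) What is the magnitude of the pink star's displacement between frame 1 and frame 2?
4.4

The pink star moved from (6.2, 16.5) to (4.6, 12.4), a distance of √(1.6² + 4.1²) ≈ 4.4.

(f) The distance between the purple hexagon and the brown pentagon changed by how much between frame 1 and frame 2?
+1.5

Distance in frame 1: 1.9. Distance in frame 2: 3.4.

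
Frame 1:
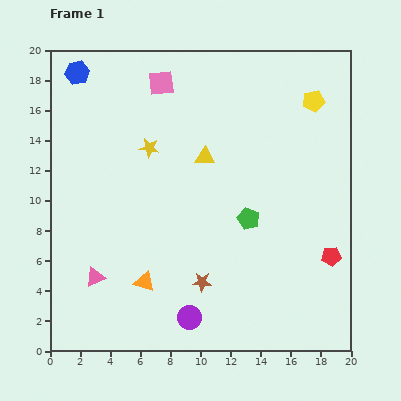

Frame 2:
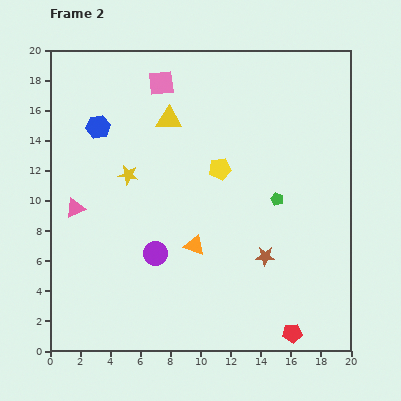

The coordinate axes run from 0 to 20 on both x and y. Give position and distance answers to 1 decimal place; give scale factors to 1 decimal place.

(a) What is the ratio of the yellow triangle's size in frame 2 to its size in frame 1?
1.3×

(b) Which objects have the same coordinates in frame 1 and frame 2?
the pink square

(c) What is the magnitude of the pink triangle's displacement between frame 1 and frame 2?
4.8

The pink triangle moved from (3.0, 4.9) to (1.7, 9.5), a distance of √(1.3² + 4.6²) ≈ 4.8.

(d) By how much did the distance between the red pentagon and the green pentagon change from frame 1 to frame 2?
+3.0

Distance in frame 1: 6.0. Distance in frame 2: 9.0.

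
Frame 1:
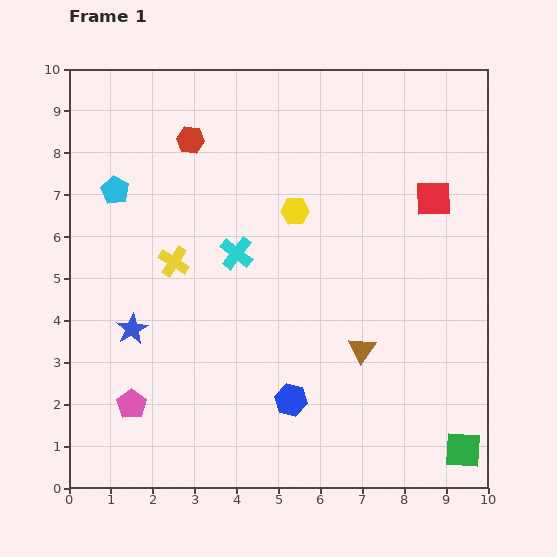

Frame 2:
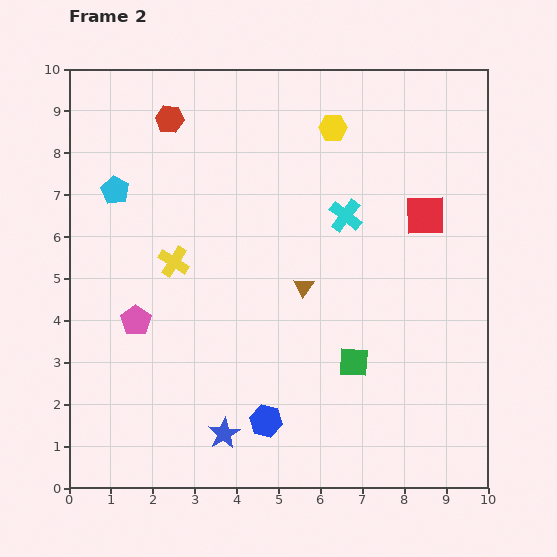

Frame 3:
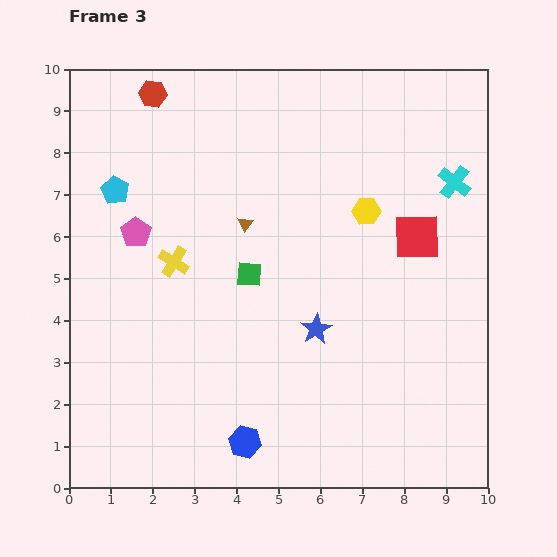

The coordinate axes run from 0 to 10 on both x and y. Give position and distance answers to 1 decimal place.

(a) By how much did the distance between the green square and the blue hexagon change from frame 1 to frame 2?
-1.8

Distance in frame 1: 4.3. Distance in frame 2: 2.5.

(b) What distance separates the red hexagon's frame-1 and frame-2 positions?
0.7

The red hexagon moved from (2.9, 8.3) to (2.4, 8.8), a distance of √(0.5² + 0.5²) ≈ 0.7.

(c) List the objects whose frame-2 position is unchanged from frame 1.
the yellow cross, the cyan pentagon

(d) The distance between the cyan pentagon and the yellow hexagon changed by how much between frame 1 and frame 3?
+1.7

Distance in frame 1: 4.3. Distance in frame 3: 6.0.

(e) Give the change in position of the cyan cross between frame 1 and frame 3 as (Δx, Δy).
(5.2, 1.7)

The cyan cross was at (4.0, 5.6) in frame 1 and (9.2, 7.3) in frame 3.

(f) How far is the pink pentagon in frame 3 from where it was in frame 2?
2.1

The pink pentagon moved from (1.6, 4.0) to (1.6, 6.1), a distance of √(0.0² + 2.1²) ≈ 2.1.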